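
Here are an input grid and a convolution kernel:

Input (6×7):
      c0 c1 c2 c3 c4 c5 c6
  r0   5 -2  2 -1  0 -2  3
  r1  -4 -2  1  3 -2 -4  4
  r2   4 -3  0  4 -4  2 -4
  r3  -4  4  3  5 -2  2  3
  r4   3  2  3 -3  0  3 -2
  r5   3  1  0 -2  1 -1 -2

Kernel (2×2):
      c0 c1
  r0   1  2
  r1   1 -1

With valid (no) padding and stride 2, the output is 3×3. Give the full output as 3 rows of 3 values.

Output[0,0]: The receptive field on the input at this output position is [5 -2 / -4 -2]. Elementwise product with the kernel and sum: 5·1 + -2·2 + -4·1 + -2·-1.
Output[0,1]: The receptive field on the input at this output position is [2 -1 / 1 3]. Elementwise product with the kernel and sum: 2·1 + -1·2 + 1·1 + 3·-1.

-1 -2 -2
-10 6 -4
9 -1 8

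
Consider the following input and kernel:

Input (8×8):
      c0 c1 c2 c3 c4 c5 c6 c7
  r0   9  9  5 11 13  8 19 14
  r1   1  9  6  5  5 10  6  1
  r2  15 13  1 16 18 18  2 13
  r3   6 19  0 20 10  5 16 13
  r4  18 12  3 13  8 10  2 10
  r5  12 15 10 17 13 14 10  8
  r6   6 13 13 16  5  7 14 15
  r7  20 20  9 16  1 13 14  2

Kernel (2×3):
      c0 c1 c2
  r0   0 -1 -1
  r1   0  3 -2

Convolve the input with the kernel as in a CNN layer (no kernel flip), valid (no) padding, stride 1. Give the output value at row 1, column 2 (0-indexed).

2

The receptive field on the input at this output position is [6 5 5 / 1 16 18]. Elementwise product with the kernel and sum: 5·-1 + 5·-1 + 16·3 + 18·-2.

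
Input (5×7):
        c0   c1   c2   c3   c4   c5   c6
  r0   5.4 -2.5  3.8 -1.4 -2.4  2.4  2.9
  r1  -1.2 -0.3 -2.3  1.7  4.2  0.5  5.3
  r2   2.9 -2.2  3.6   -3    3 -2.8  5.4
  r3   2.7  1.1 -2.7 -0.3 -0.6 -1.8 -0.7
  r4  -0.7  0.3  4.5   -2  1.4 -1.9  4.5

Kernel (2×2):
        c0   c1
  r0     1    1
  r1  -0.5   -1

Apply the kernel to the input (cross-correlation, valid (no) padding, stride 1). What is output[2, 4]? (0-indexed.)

The receptive field on the input at this output position is [3 -2.8 / -0.6 -1.8]. Elementwise product with the kernel and sum: 3·1 + -2.8·1 + -0.6·-0.5 + -1.8·-1.

2.3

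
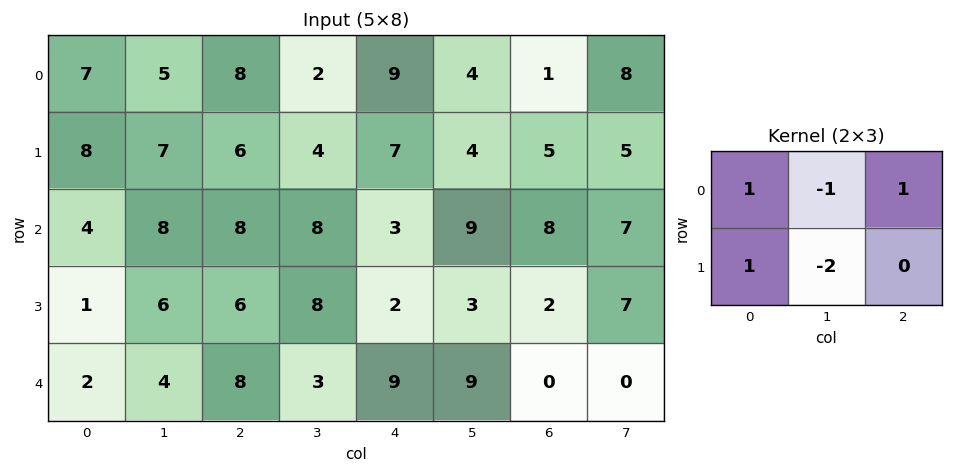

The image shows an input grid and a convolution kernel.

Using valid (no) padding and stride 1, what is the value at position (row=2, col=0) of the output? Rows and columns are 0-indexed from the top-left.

The receptive field on the input at this output position is [4 8 8 / 1 6 6]. Elementwise product with the kernel and sum: 4·1 + 8·-1 + 8·1 + 1·1 + 6·-2.

-7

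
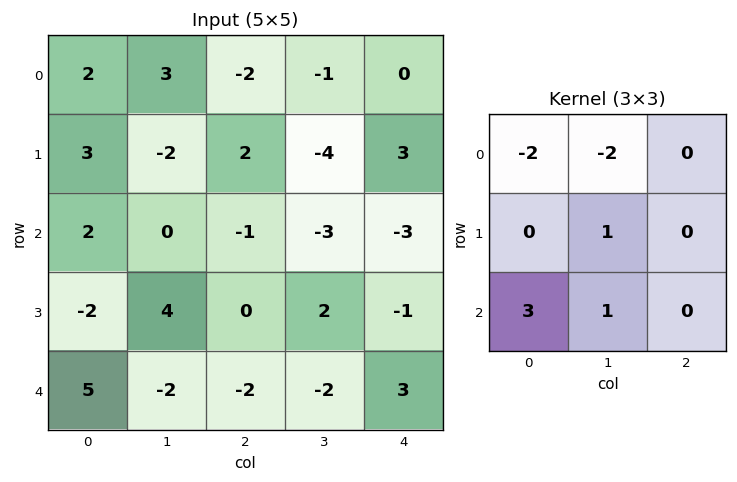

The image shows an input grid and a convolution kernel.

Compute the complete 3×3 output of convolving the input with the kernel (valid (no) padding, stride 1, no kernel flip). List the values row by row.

Output[0,0]: The receptive field on the input at this output position is [2 3 -2 / 3 -2 2 / 2 0 -1]. Elementwise product with the kernel and sum: 2·-2 + 3·-2 + -2·1 + 2·3 + 0·1.

-6 -1 -4
-4 11 3
13 -6 2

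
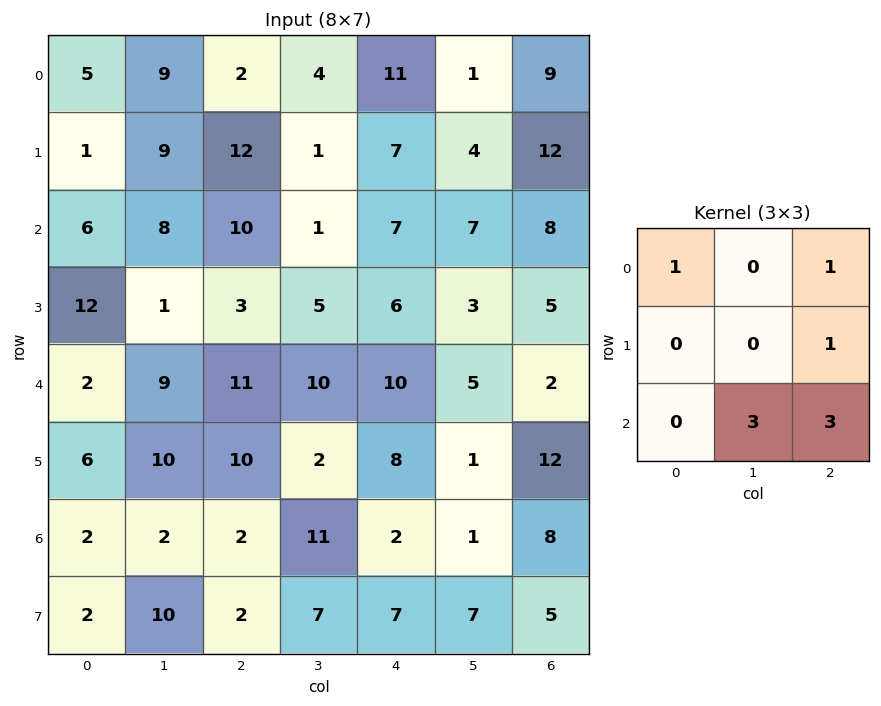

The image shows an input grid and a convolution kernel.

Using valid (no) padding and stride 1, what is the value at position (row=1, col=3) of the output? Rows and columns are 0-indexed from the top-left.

The receptive field on the input at this output position is [1 7 4 / 1 7 7 / 5 6 3]. Elementwise product with the kernel and sum: 1·1 + 4·1 + 7·1 + 6·3 + 3·3.

39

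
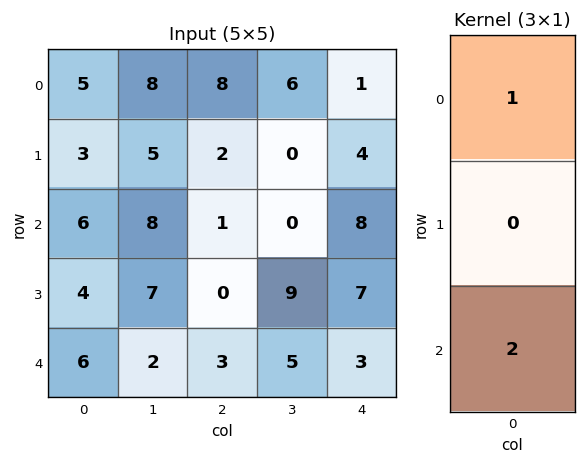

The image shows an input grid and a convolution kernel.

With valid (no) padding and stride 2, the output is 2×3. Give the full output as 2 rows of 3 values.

17 10 17
18 7 14

Output[0,0]: The receptive field on the input at this output position is [5 / 3 / 6]. Elementwise product with the kernel and sum: 5·1 + 6·2.
Output[0,1]: The receptive field on the input at this output position is [8 / 2 / 1]. Elementwise product with the kernel and sum: 8·1 + 1·2.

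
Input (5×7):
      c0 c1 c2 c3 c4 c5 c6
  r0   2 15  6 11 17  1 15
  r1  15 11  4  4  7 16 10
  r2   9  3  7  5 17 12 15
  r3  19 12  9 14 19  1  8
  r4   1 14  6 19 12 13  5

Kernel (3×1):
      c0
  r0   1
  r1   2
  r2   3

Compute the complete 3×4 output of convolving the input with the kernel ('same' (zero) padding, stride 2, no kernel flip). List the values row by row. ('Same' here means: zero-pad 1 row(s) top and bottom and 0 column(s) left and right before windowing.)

49 24 55 60
90 45 98 64
21 21 43 18

Output[0,0]: The receptive field on the zero-padded input at this output position is [0 / 2 / 15]. Elementwise product with the kernel and sum: 0·1 + 2·2 + 15·3.
Output[0,1]: The receptive field on the zero-padded input at this output position is [0 / 6 / 4]. Elementwise product with the kernel and sum: 0·1 + 6·2 + 4·3.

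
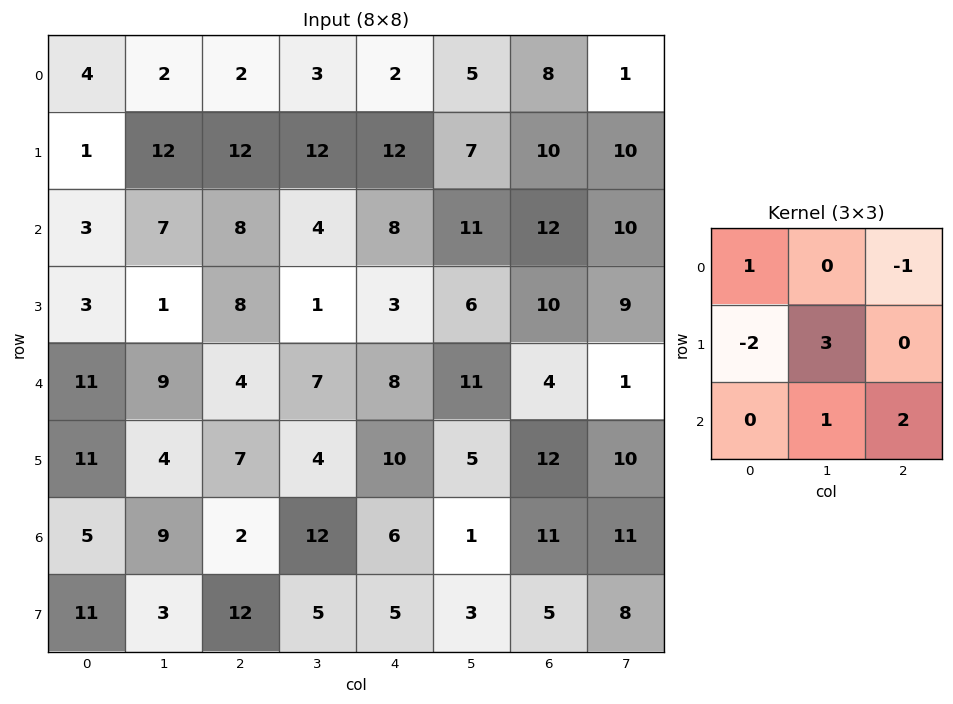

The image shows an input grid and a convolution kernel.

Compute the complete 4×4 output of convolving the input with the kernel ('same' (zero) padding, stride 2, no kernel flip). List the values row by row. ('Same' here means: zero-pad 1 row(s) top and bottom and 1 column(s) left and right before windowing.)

Output[0,0]: The receptive field on the zero-padded input at this output position is [0 0 0 / 0 4 2 / 0 1 12]. Elementwise product with the kernel and sum: 0·1 + 0·-1 + 0·-2 + 4·3 + 1·1 + 12·2.

37 38 26 44
2 20 36 39
51 9 25 19
28 10 4 47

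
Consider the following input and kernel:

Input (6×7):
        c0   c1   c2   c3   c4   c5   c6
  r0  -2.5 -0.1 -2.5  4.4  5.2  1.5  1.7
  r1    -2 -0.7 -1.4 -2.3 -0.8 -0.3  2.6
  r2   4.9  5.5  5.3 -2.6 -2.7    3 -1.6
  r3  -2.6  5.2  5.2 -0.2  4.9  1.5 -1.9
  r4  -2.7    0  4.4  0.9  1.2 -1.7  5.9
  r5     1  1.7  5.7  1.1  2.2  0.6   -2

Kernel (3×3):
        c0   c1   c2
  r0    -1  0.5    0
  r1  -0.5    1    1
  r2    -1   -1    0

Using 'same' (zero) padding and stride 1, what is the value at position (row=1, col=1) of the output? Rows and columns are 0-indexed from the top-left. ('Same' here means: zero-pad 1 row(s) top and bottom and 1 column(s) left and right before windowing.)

The receptive field on the zero-padded input at this output position is [-2.5 -0.1 -2.5 / -2 -0.7 -1.4 / 4.9 5.5 5.3]. Elementwise product with the kernel and sum: -2.5·-1 + -0.1·0.5 + -2·-0.5 + -0.7·1 + -1.4·1 + 4.9·-1 + 5.5·-1.

-9.05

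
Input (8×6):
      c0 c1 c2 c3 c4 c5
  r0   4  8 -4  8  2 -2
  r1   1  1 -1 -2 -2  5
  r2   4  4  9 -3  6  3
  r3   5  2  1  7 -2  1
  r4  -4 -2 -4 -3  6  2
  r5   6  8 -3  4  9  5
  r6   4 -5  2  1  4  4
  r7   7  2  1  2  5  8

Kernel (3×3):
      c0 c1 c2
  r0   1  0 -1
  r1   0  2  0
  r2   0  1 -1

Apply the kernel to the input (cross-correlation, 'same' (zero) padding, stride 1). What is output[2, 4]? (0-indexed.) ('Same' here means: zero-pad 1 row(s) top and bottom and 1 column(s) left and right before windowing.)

The receptive field on the zero-padded input at this output position is [-2 -2 5 / -3 6 3 / 7 -2 1]. Elementwise product with the kernel and sum: -2·1 + 5·-1 + 6·2 + -2·1 + 1·-1.

2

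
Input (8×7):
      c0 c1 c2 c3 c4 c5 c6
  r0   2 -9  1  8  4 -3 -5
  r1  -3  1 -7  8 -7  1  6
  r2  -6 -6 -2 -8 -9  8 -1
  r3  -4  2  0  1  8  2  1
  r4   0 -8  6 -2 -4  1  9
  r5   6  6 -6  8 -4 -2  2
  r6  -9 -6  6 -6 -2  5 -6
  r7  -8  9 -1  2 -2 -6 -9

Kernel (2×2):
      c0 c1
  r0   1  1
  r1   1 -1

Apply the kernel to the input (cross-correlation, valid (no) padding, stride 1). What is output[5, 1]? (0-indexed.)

The receptive field on the input at this output position is [6 -6 / -6 6]. Elementwise product with the kernel and sum: 6·1 + -6·1 + -6·1 + 6·-1.

-12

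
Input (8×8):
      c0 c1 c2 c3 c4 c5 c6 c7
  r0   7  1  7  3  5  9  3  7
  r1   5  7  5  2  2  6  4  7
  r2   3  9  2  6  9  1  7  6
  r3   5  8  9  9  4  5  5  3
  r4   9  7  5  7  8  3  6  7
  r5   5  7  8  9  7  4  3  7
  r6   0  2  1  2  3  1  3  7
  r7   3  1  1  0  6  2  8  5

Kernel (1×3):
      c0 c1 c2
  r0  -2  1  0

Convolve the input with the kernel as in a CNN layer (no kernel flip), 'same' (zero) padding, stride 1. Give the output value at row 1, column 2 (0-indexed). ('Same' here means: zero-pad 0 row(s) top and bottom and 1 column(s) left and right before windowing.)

The receptive field on the zero-padded input at this output position is [7 5 2]. Elementwise product with the kernel and sum: 7·-2 + 5·1.

-9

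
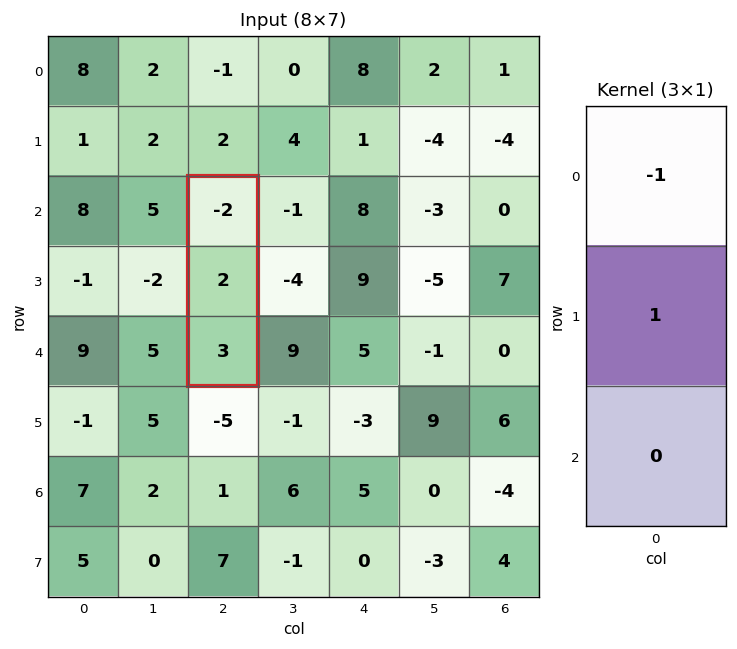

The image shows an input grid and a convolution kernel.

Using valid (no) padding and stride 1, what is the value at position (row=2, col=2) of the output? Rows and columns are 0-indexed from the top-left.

4

The receptive field on the input at this output position is [-2 / 2 / 3]. Elementwise product with the kernel and sum: -2·-1 + 2·1.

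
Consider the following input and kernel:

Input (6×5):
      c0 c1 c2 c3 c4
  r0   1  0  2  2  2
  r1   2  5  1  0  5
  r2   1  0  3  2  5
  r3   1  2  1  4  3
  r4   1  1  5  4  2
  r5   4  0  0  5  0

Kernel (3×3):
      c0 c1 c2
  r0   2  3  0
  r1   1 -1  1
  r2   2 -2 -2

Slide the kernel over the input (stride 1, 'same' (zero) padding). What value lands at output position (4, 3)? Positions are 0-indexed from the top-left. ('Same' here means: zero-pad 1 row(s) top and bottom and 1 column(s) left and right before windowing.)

The receptive field on the zero-padded input at this output position is [1 4 3 / 5 4 2 / 0 5 0]. Elementwise product with the kernel and sum: 1·2 + 4·3 + 5·1 + 4·-1 + 2·1 + 0·2 + 5·-2 + 0·-2.

7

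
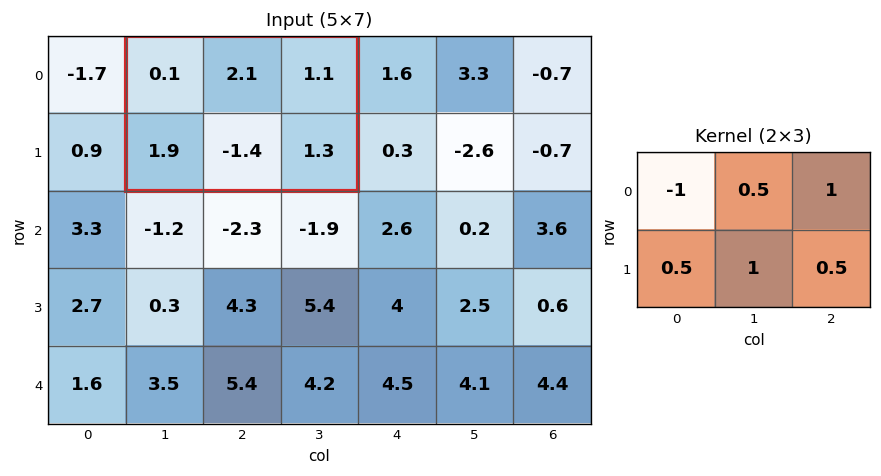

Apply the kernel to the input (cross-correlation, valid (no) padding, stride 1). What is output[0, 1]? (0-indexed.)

2.25

The receptive field on the input at this output position is [0.1 2.1 1.1 / 1.9 -1.4 1.3]. Elementwise product with the kernel and sum: 0.1·-1 + 2.1·0.5 + 1.1·1 + 1.9·0.5 + -1.4·1 + 1.3·0.5.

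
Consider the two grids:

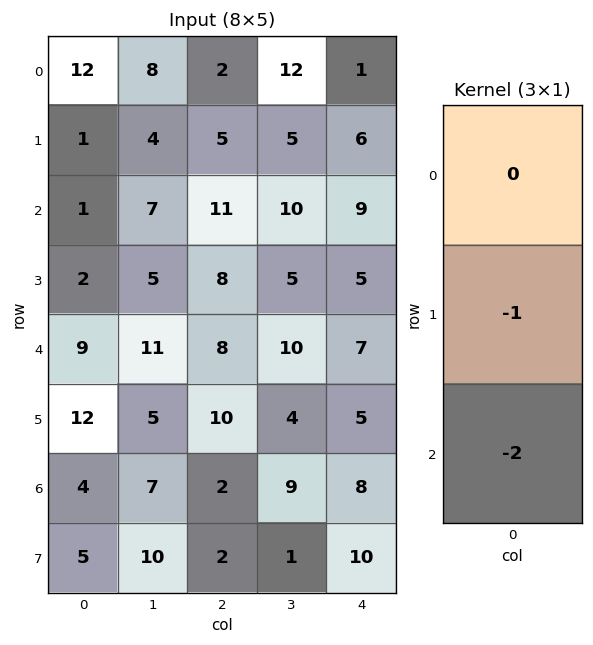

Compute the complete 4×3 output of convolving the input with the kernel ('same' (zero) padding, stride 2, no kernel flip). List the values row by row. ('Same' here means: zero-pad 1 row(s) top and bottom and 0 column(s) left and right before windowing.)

Output[0,0]: The receptive field on the zero-padded input at this output position is [0 / 12 / 1]. Elementwise product with the kernel and sum: 12·-1 + 1·-2.
Output[0,1]: The receptive field on the zero-padded input at this output position is [0 / 2 / 5]. Elementwise product with the kernel and sum: 2·-1 + 5·-2.

-14 -12 -13
-5 -27 -19
-33 -28 -17
-14 -6 -28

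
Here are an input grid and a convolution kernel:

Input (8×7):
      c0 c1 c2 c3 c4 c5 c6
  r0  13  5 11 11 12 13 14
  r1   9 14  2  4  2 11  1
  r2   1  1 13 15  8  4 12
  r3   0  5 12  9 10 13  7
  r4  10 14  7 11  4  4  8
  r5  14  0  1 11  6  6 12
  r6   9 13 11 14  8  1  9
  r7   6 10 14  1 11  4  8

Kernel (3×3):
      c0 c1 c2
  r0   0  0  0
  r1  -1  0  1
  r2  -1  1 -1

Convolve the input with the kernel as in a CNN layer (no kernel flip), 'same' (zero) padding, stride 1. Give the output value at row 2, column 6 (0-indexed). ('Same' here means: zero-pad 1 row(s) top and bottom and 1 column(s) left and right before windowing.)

-10

The receptive field on the zero-padded input at this output position is [11 1 0 / 4 12 0 / 13 7 0]. Elementwise product with the kernel and sum: 4·-1 + 0·1 + 13·-1 + 7·1 + 0·-1.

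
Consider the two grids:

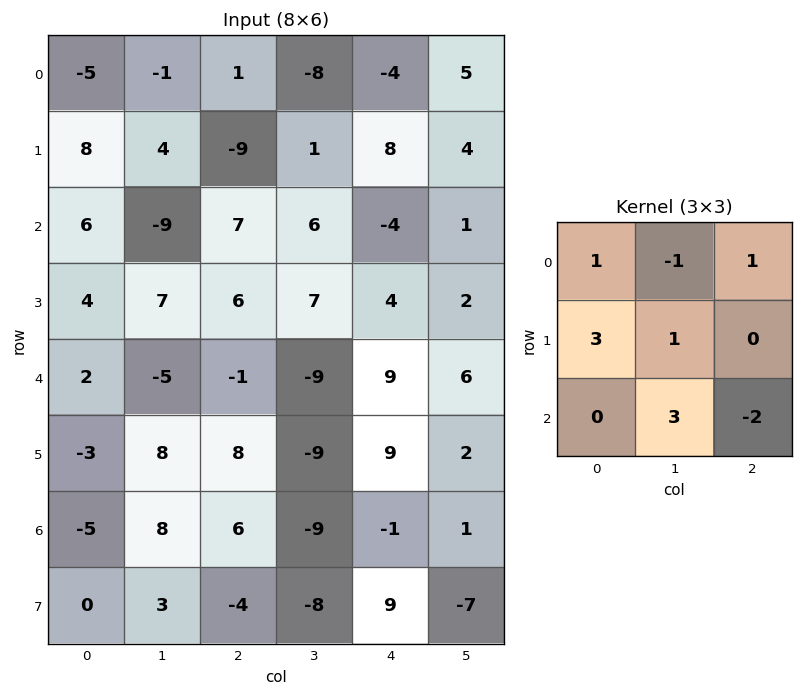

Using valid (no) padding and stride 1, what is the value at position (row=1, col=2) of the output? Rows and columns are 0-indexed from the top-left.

The receptive field on the input at this output position is [-9 1 8 / 7 6 -4 / 6 7 4]. Elementwise product with the kernel and sum: -9·1 + 1·-1 + 8·1 + 7·3 + 6·1 + 7·3 + 4·-2.

38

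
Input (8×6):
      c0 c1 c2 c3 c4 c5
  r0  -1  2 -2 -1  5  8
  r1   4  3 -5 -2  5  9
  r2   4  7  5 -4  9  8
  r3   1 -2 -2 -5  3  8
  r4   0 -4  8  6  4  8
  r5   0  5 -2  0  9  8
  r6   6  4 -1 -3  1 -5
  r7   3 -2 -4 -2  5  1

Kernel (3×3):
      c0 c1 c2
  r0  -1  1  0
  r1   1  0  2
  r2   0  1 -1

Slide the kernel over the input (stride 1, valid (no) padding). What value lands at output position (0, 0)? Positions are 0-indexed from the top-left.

The receptive field on the input at this output position is [-1 2 -2 / 4 3 -5 / 4 7 5]. Elementwise product with the kernel and sum: -1·-1 + 2·1 + 4·1 + -5·2 + 7·1 + 5·-1.

-1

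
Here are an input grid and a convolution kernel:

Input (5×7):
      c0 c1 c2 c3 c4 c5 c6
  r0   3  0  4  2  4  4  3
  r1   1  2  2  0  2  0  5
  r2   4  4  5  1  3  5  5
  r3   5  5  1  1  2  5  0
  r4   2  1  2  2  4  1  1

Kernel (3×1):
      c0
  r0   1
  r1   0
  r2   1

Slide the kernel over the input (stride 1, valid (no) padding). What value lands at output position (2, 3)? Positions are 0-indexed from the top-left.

The receptive field on the input at this output position is [1 / 1 / 2]. Elementwise product with the kernel and sum: 1·1 + 2·1.

3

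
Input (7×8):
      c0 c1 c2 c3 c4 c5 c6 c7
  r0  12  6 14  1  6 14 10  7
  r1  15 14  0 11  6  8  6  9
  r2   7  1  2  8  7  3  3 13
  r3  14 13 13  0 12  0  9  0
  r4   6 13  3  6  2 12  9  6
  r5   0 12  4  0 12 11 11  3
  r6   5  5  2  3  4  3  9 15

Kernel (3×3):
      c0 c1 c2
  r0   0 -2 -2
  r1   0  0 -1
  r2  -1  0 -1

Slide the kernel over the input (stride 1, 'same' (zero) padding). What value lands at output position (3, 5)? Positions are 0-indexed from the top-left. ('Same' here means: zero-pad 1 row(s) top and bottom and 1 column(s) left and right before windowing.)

-32

The receptive field on the zero-padded input at this output position is [7 3 3 / 12 0 9 / 2 12 9]. Elementwise product with the kernel and sum: 3·-2 + 3·-2 + 9·-1 + 2·-1 + 9·-1.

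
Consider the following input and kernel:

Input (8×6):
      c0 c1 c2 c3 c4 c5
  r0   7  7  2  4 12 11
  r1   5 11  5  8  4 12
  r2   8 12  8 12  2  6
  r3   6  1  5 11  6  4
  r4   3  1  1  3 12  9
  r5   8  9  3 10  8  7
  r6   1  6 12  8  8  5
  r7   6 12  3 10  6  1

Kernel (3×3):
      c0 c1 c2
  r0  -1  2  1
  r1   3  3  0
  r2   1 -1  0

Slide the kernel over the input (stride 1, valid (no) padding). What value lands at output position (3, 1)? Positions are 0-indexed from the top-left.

The receptive field on the input at this output position is [1 5 11 / 1 1 3 / 9 3 10]. Elementwise product with the kernel and sum: 1·-1 + 5·2 + 11·1 + 1·3 + 1·3 + 9·1 + 3·-1.

32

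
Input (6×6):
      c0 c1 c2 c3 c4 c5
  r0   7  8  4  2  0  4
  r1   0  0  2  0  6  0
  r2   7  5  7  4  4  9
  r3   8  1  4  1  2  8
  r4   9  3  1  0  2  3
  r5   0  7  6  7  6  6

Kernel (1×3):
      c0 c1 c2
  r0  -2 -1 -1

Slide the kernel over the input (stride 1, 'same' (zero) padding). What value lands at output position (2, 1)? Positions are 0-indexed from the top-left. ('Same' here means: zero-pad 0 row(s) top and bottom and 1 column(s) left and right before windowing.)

The receptive field on the zero-padded input at this output position is [7 5 7]. Elementwise product with the kernel and sum: 7·-2 + 5·-1 + 7·-1.

-26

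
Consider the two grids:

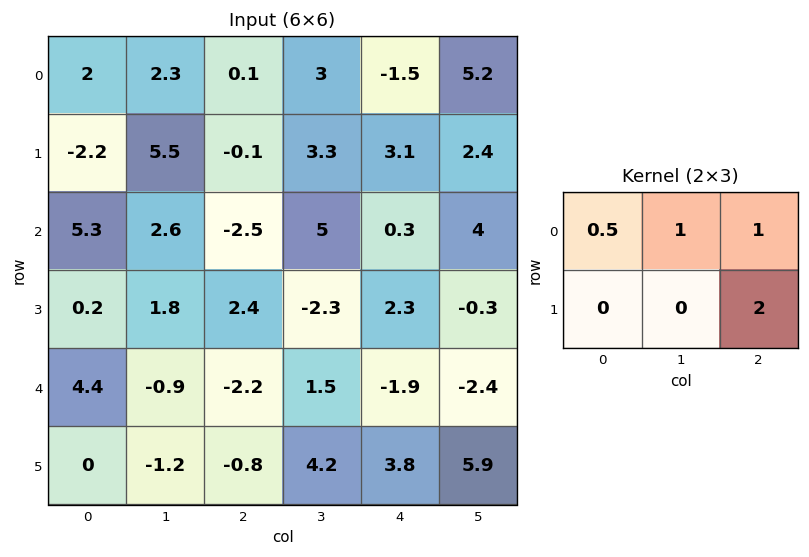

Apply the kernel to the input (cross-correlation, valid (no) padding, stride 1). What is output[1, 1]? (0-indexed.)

15.95

The receptive field on the input at this output position is [5.5 -0.1 3.3 / 2.6 -2.5 5]. Elementwise product with the kernel and sum: 5.5·0.5 + -0.1·1 + 3.3·1 + 5·2.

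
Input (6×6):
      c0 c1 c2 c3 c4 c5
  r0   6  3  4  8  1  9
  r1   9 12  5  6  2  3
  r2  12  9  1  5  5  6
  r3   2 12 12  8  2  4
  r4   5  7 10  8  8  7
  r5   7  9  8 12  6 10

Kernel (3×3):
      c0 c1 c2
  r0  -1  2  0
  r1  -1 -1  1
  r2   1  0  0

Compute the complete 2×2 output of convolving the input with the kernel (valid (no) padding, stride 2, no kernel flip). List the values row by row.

Output[0,0]: The receptive field on the input at this output position is [6 3 4 / 9 12 5 / 12 9 1]. Elementwise product with the kernel and sum: 6·-1 + 3·2 + 9·-1 + 12·-1 + 5·1 + 12·1.
Output[0,1]: The receptive field on the input at this output position is [4 8 1 / 5 6 2 / 1 5 5]. Elementwise product with the kernel and sum: 4·-1 + 8·2 + 5·-1 + 6·-1 + 2·1 + 1·1.

-4 4
9 1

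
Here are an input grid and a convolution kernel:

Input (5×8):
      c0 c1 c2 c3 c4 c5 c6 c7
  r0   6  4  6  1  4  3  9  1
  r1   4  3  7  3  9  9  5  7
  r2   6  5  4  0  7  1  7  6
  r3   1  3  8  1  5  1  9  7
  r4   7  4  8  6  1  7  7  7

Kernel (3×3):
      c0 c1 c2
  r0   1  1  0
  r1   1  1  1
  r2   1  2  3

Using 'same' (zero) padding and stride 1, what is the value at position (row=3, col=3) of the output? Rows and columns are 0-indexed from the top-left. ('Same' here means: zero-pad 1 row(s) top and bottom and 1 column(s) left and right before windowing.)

The receptive field on the zero-padded input at this output position is [4 0 7 / 8 1 5 / 8 6 1]. Elementwise product with the kernel and sum: 4·1 + 0·1 + 8·1 + 1·1 + 5·1 + 8·1 + 6·2 + 1·3.

41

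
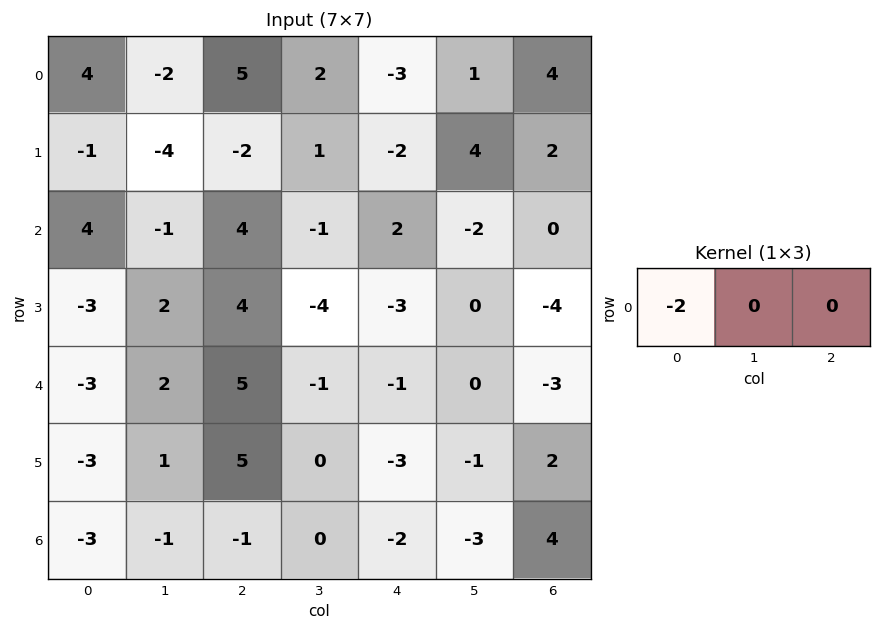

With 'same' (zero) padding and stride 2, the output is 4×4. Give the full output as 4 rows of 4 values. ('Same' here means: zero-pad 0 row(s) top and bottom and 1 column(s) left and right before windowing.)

0 4 -4 -2
0 2 2 4
0 -4 2 0
0 2 0 6

Output[0,0]: The receptive field on the zero-padded input at this output position is [0 4 -2]. Elementwise product with the kernel and sum: 0·-2.
Output[0,1]: The receptive field on the zero-padded input at this output position is [-2 5 2]. Elementwise product with the kernel and sum: -2·-2.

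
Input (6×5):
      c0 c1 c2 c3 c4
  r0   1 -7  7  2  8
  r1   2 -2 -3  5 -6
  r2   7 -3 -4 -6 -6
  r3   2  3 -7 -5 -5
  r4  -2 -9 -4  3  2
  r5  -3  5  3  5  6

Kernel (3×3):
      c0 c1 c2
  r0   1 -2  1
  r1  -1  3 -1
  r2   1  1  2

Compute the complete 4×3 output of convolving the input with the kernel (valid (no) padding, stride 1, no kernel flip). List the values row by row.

Output[0,0]: The receptive field on the input at this output position is [1 -7 7 / 2 -2 -3 / 7 -3 -4]. Elementwise product with the kernel and sum: 1·1 + -7·-2 + 7·1 + 2·-1 + -2·3 + -3·-1 + 7·1 + -3·1 + -4·2.
Output[0,1]: The receptive field on the input at this output position is [-7 7 2 / -2 -3 5 / -3 -4 -6]. Elementwise product with the kernel and sum: -7·1 + 7·-2 + 2·1 + -2·-1 + -3·3 + 5·-1 + -3·1 + -4·1 + -6·2.

13 -50 13
-18 -8 -49
4 -27 2
-24 24 29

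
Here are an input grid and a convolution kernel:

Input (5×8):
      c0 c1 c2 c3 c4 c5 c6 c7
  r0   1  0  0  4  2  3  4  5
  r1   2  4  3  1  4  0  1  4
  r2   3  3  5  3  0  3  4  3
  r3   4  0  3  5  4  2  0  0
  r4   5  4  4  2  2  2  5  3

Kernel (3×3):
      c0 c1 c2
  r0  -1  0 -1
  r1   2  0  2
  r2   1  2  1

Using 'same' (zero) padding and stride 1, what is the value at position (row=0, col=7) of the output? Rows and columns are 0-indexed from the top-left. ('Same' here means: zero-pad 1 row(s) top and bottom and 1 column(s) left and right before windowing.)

17

The receptive field on the zero-padded input at this output position is [0 0 0 / 4 5 0 / 1 4 0]. Elementwise product with the kernel and sum: 0·-1 + 0·-1 + 4·2 + 0·2 + 1·1 + 4·2 + 0·1.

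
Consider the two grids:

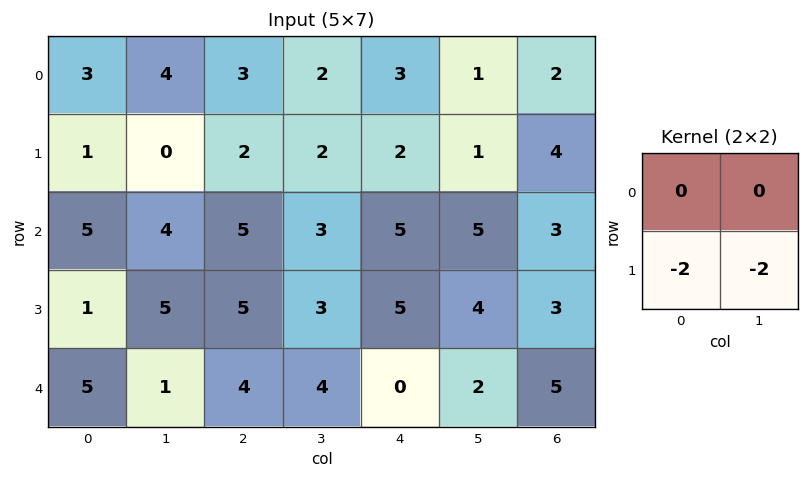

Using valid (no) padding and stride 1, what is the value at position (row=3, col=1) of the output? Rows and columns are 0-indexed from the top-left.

The receptive field on the input at this output position is [5 5 / 1 4]. Elementwise product with the kernel and sum: 1·-2 + 4·-2.

-10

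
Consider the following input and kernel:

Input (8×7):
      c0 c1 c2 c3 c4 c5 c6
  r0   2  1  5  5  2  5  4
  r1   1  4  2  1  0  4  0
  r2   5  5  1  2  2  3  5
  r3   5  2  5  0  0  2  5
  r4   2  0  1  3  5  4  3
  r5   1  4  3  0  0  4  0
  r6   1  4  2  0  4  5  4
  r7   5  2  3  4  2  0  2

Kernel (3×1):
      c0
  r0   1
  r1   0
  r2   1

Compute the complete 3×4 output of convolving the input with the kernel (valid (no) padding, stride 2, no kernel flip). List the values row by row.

7 6 4 9
7 2 7 8
3 3 9 7

Output[0,0]: The receptive field on the input at this output position is [2 / 1 / 5]. Elementwise product with the kernel and sum: 2·1 + 5·1.
Output[0,1]: The receptive field on the input at this output position is [5 / 2 / 1]. Elementwise product with the kernel and sum: 5·1 + 1·1.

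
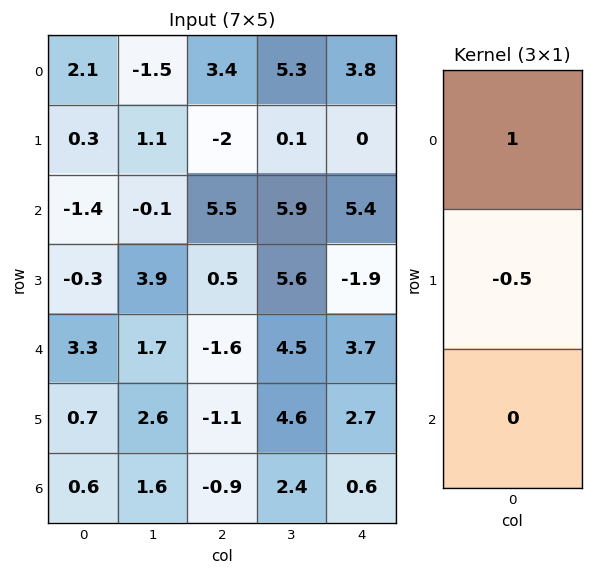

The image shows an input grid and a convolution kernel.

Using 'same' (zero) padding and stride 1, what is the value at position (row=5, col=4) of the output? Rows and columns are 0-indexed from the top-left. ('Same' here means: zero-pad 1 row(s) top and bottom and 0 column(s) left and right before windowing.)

The receptive field on the zero-padded input at this output position is [3.7 / 2.7 / 0.6]. Elementwise product with the kernel and sum: 3.7·1 + 2.7·-0.5.

2.35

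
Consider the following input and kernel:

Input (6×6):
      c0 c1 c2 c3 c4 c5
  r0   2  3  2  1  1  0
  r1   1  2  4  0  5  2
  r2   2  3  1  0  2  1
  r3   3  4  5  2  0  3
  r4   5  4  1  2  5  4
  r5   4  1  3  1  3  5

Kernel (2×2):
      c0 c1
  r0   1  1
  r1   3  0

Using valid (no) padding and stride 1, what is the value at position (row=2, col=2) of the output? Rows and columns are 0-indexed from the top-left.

16

The receptive field on the input at this output position is [1 0 / 5 2]. Elementwise product with the kernel and sum: 1·1 + 0·1 + 5·3.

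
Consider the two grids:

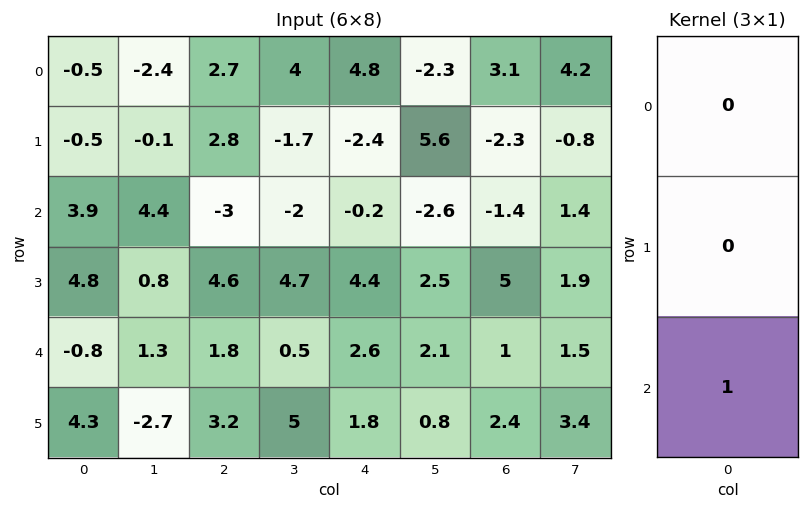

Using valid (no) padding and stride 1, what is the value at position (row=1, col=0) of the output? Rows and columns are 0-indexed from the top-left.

The receptive field on the input at this output position is [-0.5 / 3.9 / 4.8]. Elementwise product with the kernel and sum: 4.8·1.

4.8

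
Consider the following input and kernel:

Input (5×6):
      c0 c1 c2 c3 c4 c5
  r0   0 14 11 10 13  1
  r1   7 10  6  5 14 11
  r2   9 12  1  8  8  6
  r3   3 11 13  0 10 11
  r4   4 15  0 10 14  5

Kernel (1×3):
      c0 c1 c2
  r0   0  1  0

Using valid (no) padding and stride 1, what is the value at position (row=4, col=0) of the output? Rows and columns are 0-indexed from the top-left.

The receptive field on the input at this output position is [4 15 0]. Elementwise product with the kernel and sum: 15·1.

15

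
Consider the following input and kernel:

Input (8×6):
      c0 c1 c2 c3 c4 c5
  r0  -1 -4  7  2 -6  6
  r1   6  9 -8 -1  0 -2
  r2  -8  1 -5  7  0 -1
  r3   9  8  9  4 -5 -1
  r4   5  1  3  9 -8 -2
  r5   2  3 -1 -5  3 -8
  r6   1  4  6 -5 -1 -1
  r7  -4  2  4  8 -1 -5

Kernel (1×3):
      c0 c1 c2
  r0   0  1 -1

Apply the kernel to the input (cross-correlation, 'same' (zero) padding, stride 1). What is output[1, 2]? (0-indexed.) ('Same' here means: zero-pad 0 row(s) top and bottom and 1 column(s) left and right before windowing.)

The receptive field on the zero-padded input at this output position is [9 -8 -1]. Elementwise product with the kernel and sum: -8·1 + -1·-1.

-7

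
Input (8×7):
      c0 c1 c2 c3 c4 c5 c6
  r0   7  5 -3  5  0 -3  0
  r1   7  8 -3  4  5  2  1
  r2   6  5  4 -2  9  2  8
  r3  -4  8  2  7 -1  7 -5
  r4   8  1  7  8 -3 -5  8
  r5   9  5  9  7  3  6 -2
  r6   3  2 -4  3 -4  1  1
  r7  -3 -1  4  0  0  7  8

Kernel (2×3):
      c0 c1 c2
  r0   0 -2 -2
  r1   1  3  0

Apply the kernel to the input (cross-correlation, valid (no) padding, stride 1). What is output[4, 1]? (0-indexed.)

The receptive field on the input at this output position is [1 7 8 / 5 9 7]. Elementwise product with the kernel and sum: 7·-2 + 8·-2 + 5·1 + 9·3.

2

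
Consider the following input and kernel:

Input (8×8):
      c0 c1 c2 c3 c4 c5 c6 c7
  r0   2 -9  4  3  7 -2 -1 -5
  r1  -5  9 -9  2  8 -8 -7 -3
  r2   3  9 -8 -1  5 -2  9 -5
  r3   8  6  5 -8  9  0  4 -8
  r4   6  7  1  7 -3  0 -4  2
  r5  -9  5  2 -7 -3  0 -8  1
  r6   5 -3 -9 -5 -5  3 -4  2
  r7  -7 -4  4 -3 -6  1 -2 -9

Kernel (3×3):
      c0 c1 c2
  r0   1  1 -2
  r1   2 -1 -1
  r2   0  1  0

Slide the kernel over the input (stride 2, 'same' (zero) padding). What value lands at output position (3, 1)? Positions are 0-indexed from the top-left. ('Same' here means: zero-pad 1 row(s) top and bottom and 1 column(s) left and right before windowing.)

The receptive field on the zero-padded input at this output position is [5 2 -7 / -3 -9 -5 / -4 4 -3]. Elementwise product with the kernel and sum: 5·1 + 2·1 + -7·-2 + -3·2 + -9·-1 + -5·-1 + 4·1.

33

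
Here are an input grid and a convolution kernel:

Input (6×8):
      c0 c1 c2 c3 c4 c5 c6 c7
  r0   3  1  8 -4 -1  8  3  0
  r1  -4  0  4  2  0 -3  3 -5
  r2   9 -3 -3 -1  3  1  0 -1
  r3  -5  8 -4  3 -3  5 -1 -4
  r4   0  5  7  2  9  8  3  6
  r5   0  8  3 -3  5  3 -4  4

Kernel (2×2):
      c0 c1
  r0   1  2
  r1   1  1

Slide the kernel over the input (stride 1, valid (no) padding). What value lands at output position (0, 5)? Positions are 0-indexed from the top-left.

The receptive field on the input at this output position is [8 3 / -3 3]. Elementwise product with the kernel and sum: 8·1 + 3·2 + -3·1 + 3·1.

14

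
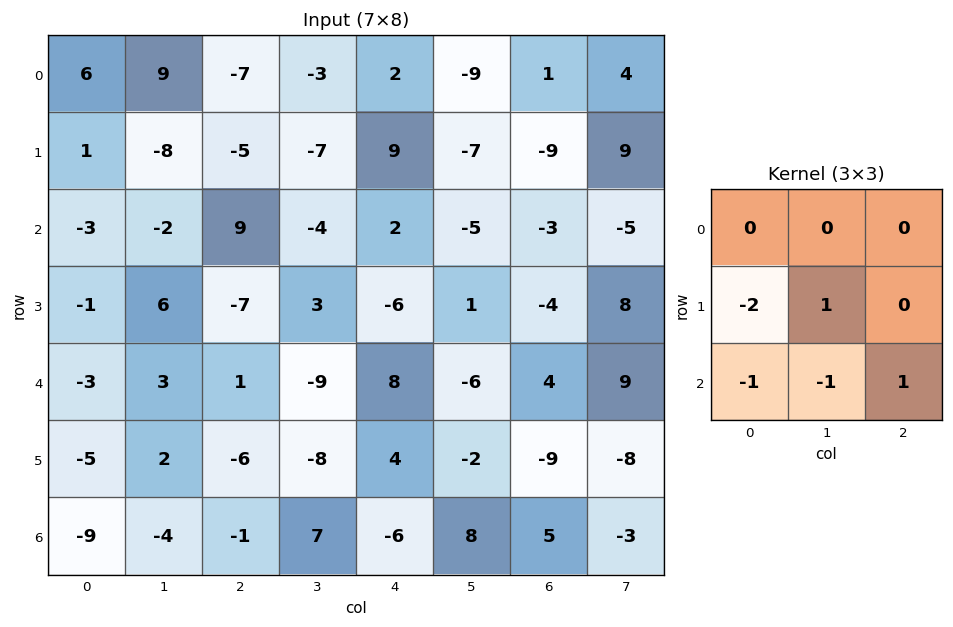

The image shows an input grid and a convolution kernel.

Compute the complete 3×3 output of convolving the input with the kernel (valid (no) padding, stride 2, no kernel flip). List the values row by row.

4 0 -25
9 33 15
24 -8 -7

Output[0,0]: The receptive field on the input at this output position is [6 9 -7 / 1 -8 -5 / -3 -2 9]. Elementwise product with the kernel and sum: 1·-2 + -8·1 + -3·-1 + -2·-1 + 9·1.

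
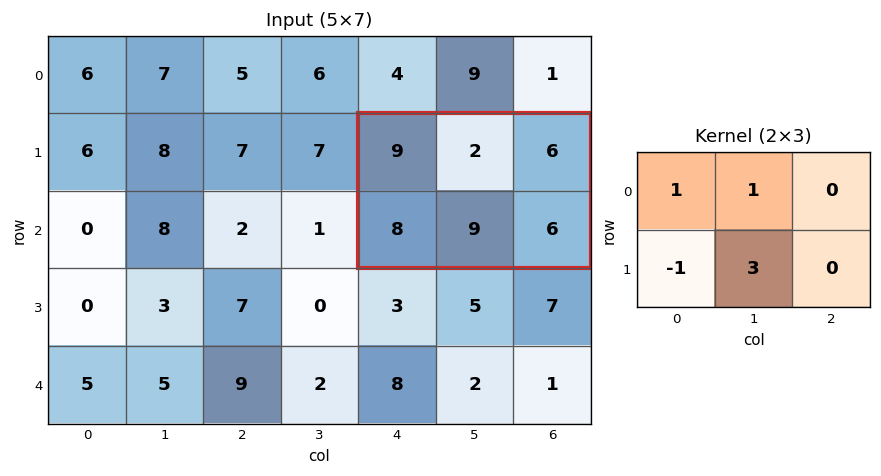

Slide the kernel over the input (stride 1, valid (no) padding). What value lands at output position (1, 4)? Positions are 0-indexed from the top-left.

30

The receptive field on the input at this output position is [9 2 6 / 8 9 6]. Elementwise product with the kernel and sum: 9·1 + 2·1 + 8·-1 + 9·3.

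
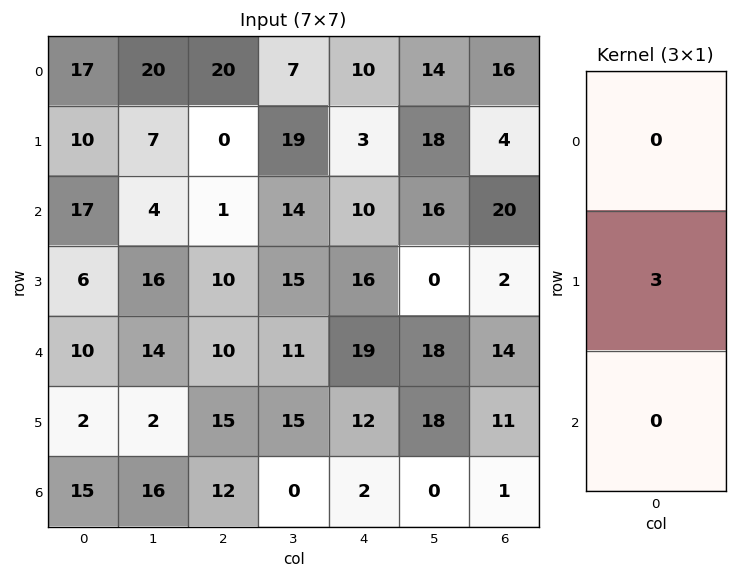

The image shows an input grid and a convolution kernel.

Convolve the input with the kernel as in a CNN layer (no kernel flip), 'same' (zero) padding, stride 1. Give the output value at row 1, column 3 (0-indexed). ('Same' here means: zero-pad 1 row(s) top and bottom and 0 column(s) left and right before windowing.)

The receptive field on the zero-padded input at this output position is [7 / 19 / 14]. Elementwise product with the kernel and sum: 19·3.

57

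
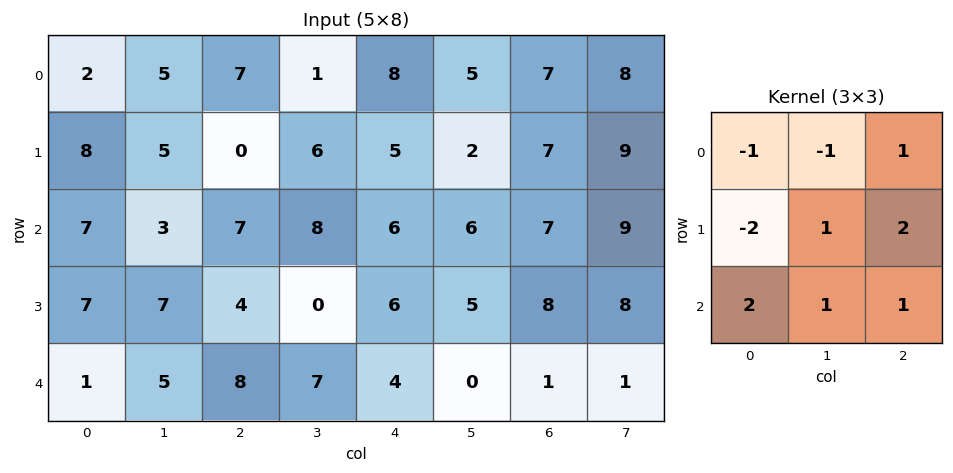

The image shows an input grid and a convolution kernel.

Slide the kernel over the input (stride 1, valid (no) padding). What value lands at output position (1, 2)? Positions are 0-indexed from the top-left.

The receptive field on the input at this output position is [0 6 5 / 7 8 6 / 4 0 6]. Elementwise product with the kernel and sum: 0·-1 + 6·-1 + 5·1 + 7·-2 + 8·1 + 6·2 + 4·2 + 0·1 + 6·1.

19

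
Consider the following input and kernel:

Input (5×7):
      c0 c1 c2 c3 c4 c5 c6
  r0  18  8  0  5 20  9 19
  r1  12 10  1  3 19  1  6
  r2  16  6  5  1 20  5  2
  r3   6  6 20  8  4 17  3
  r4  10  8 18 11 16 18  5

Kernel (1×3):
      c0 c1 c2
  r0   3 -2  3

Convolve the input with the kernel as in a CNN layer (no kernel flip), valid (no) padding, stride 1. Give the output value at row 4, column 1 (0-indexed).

The receptive field on the input at this output position is [8 18 11]. Elementwise product with the kernel and sum: 8·3 + 18·-2 + 11·3.

21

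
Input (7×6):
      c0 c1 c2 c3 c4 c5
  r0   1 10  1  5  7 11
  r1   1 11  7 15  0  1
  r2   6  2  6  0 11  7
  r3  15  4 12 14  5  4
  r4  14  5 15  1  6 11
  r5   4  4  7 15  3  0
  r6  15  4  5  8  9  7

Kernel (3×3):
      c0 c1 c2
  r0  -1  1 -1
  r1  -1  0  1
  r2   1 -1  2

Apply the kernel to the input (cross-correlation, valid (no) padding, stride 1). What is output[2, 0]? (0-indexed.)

26

The receptive field on the input at this output position is [6 2 6 / 15 4 12 / 14 5 15]. Elementwise product with the kernel and sum: 6·-1 + 2·1 + 6·-1 + 15·-1 + 12·1 + 14·1 + 5·-1 + 15·2.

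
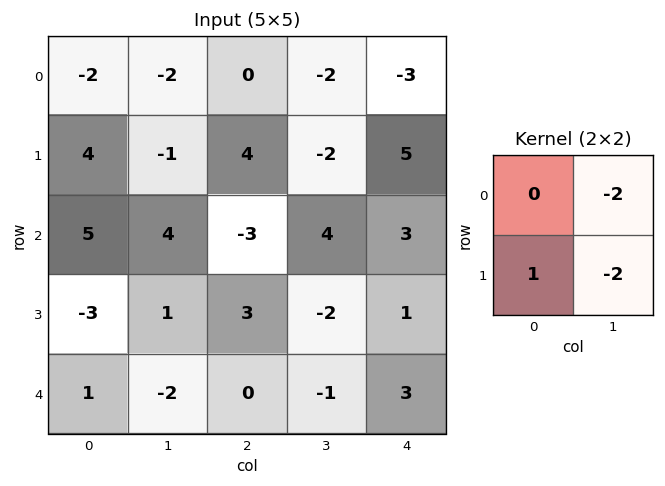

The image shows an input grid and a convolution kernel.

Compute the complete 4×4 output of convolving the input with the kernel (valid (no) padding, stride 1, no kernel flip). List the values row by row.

10 -9 12 -6
-1 2 -7 -12
-13 1 -1 -10
3 -8 6 -9

Output[0,0]: The receptive field on the input at this output position is [-2 -2 / 4 -1]. Elementwise product with the kernel and sum: -2·-2 + 4·1 + -1·-2.
Output[0,1]: The receptive field on the input at this output position is [-2 0 / -1 4]. Elementwise product with the kernel and sum: 0·-2 + -1·1 + 4·-2.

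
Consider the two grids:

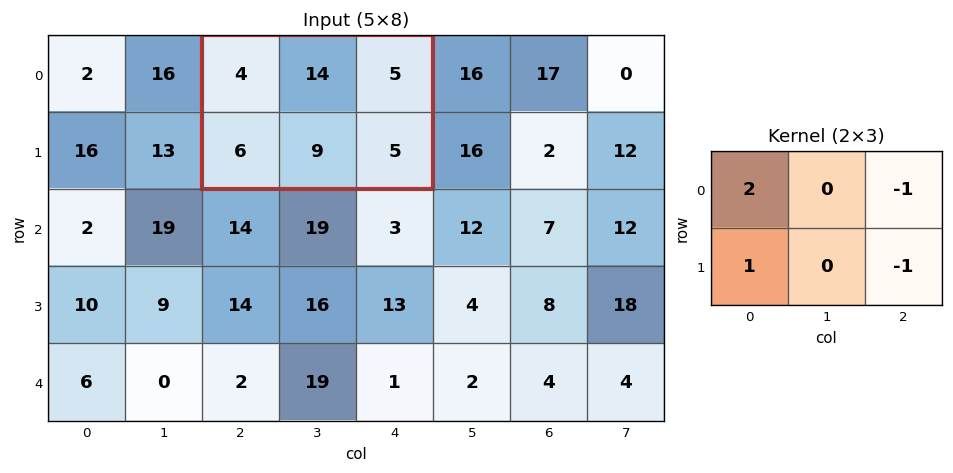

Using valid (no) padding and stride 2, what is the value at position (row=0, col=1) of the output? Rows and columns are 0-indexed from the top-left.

The receptive field on the input at this output position is [4 14 5 / 6 9 5]. Elementwise product with the kernel and sum: 4·2 + 5·-1 + 6·1 + 5·-1.

4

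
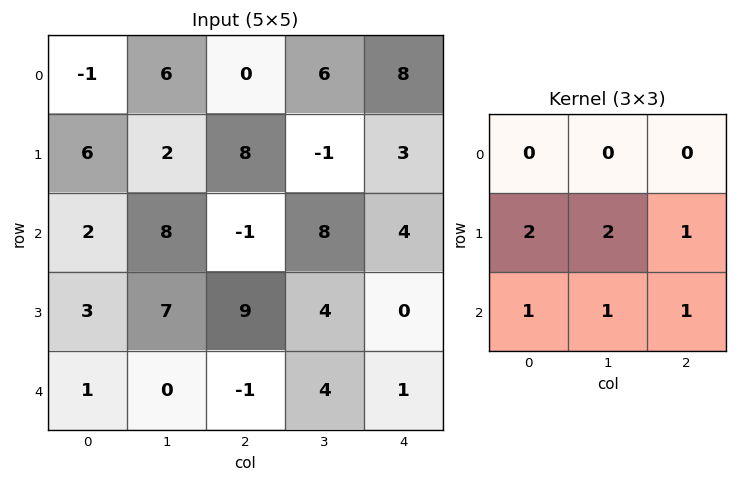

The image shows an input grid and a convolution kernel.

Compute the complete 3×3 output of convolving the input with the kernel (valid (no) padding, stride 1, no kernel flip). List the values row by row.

Output[0,0]: The receptive field on the input at this output position is [-1 6 0 / 6 2 8 / 2 8 -1]. Elementwise product with the kernel and sum: 6·2 + 2·2 + 8·1 + 2·1 + 8·1 + -1·1.

33 34 28
38 42 31
29 39 30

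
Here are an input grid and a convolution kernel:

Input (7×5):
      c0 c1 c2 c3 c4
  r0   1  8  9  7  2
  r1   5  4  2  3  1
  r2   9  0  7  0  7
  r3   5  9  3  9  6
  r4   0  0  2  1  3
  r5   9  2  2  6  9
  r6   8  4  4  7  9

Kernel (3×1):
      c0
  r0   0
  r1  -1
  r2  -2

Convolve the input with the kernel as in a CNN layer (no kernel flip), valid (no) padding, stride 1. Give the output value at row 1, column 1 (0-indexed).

-18

The receptive field on the input at this output position is [4 / 0 / 9]. Elementwise product with the kernel and sum: 0·-1 + 9·-2.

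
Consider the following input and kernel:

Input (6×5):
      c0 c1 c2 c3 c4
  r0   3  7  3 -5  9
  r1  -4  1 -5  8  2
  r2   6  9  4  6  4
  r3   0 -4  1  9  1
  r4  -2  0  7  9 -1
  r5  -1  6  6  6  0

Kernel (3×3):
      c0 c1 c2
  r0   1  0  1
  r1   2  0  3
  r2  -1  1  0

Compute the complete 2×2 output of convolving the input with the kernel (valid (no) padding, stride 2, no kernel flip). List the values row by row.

-14 10
15 15

Output[0,0]: The receptive field on the input at this output position is [3 7 3 / -4 1 -5 / 6 9 4]. Elementwise product with the kernel and sum: 3·1 + 3·1 + -4·2 + -5·3 + 6·-1 + 9·1.
Output[0,1]: The receptive field on the input at this output position is [3 -5 9 / -5 8 2 / 4 6 4]. Elementwise product with the kernel and sum: 3·1 + 9·1 + -5·2 + 2·3 + 4·-1 + 6·1.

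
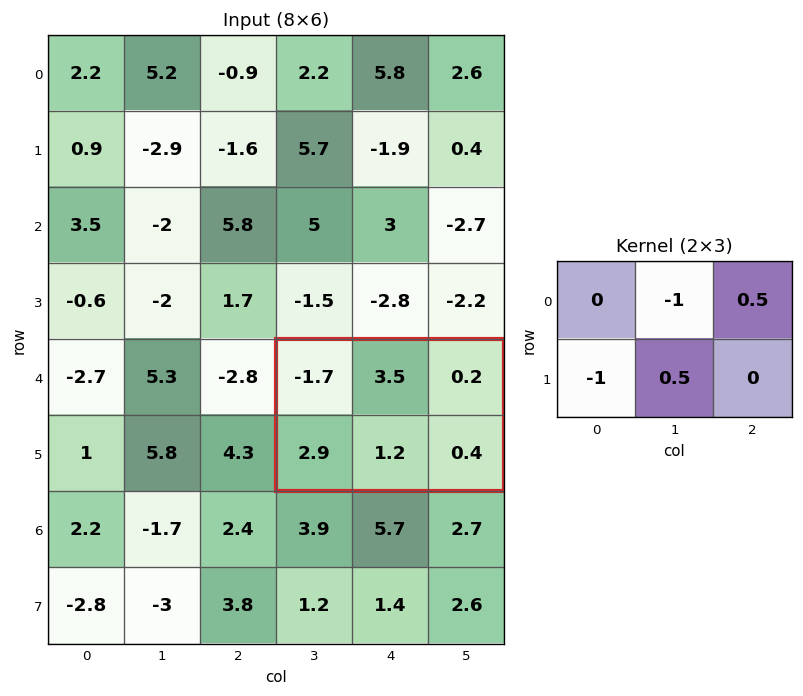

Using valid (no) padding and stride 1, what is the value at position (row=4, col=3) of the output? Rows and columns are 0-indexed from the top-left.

The receptive field on the input at this output position is [-1.7 3.5 0.2 / 2.9 1.2 0.4]. Elementwise product with the kernel and sum: 3.5·-1 + 0.2·0.5 + 2.9·-1 + 1.2·0.5.

-5.7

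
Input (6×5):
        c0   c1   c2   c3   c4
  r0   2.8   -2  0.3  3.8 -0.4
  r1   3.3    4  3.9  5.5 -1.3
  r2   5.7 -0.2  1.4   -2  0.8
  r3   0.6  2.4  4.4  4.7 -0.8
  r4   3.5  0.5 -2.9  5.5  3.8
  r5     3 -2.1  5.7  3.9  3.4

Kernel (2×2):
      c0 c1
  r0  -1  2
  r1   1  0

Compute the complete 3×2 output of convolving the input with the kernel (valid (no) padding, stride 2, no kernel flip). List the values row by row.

-3.5 11.2
-5.5 -1
0.5 19.6

Output[0,0]: The receptive field on the input at this output position is [2.8 -2 / 3.3 4]. Elementwise product with the kernel and sum: 2.8·-1 + -2·2 + 3.3·1.
Output[0,1]: The receptive field on the input at this output position is [0.3 3.8 / 3.9 5.5]. Elementwise product with the kernel and sum: 0.3·-1 + 3.8·2 + 3.9·1.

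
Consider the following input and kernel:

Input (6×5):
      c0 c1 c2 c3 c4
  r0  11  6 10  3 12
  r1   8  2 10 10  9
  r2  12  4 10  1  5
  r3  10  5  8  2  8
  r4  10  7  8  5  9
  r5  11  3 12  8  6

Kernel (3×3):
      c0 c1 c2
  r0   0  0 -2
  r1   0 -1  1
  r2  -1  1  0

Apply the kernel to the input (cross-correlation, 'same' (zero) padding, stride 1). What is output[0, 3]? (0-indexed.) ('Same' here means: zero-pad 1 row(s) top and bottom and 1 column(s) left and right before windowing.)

The receptive field on the zero-padded input at this output position is [0 0 0 / 10 3 12 / 10 10 9]. Elementwise product with the kernel and sum: 0·-2 + 3·-1 + 12·1 + 10·-1 + 10·1.

9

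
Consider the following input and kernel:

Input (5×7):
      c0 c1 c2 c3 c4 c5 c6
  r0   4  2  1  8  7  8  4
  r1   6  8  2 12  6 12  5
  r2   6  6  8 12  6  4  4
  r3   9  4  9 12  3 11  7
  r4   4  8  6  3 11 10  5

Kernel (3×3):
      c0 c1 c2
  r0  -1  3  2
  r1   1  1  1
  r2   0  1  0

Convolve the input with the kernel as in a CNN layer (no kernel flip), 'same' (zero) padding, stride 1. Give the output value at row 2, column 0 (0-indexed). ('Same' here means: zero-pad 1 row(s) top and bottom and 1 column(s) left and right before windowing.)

55

The receptive field on the zero-padded input at this output position is [0 6 8 / 0 6 6 / 0 9 4]. Elementwise product with the kernel and sum: 0·-1 + 6·3 + 8·2 + 0·1 + 6·1 + 6·1 + 9·1.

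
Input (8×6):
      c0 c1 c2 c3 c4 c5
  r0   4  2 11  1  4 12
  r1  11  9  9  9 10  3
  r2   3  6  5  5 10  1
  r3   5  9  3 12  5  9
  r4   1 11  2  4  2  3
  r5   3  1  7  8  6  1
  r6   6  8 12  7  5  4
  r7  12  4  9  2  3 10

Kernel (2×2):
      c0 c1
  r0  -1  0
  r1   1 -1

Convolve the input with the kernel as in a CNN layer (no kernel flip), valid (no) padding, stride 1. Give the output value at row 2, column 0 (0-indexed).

-7

The receptive field on the input at this output position is [3 6 / 5 9]. Elementwise product with the kernel and sum: 3·-1 + 5·1 + 9·-1.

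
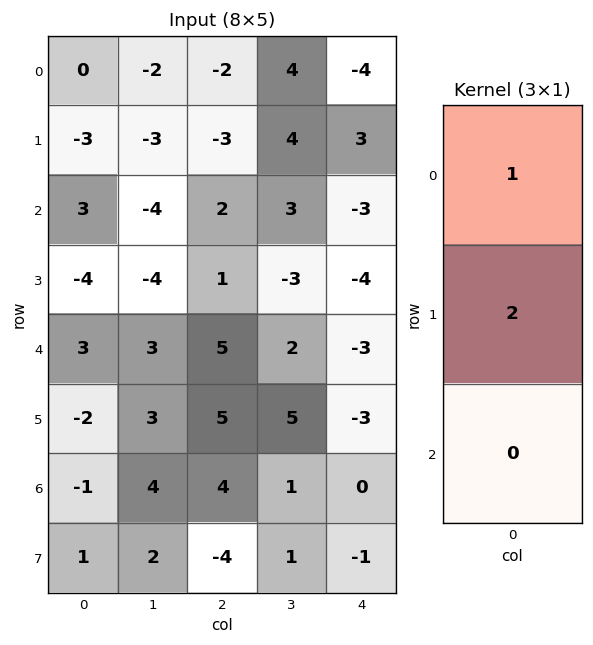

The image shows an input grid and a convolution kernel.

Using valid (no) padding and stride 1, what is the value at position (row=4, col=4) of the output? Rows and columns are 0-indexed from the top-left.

-9

The receptive field on the input at this output position is [-3 / -3 / 0]. Elementwise product with the kernel and sum: -3·1 + -3·2.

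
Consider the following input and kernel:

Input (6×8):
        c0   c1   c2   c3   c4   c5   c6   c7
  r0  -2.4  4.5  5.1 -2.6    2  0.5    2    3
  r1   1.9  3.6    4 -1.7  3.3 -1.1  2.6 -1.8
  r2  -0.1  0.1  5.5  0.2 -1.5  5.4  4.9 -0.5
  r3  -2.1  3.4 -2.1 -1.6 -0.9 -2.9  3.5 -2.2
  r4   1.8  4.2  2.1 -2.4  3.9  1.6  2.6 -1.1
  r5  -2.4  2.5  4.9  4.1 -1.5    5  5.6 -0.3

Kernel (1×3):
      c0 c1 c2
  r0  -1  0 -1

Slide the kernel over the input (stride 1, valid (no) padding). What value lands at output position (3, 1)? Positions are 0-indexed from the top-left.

The receptive field on the input at this output position is [3.4 -2.1 -1.6]. Elementwise product with the kernel and sum: 3.4·-1 + -1.6·-1.

-1.8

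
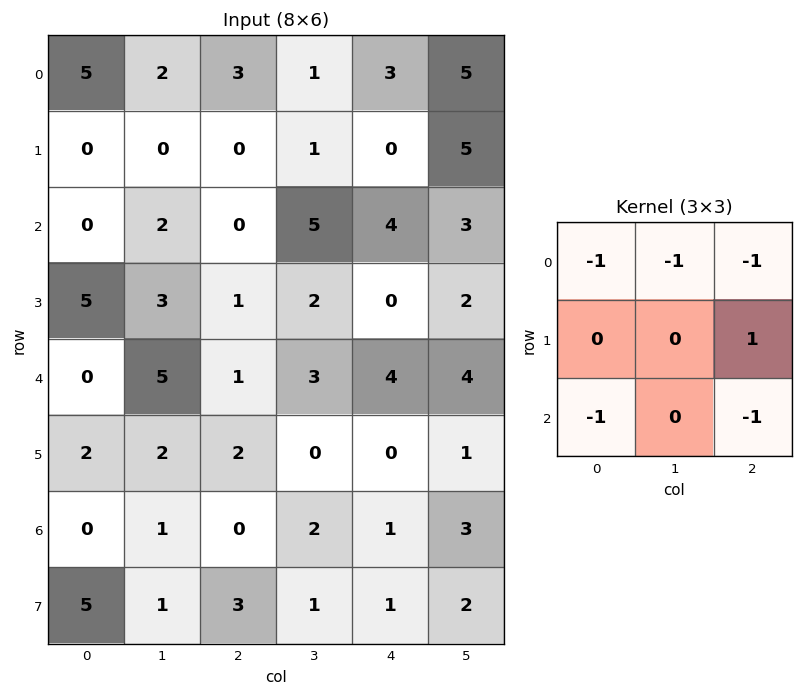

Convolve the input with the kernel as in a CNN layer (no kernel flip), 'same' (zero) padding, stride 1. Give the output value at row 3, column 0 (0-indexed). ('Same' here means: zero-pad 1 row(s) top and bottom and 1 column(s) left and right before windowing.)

The receptive field on the zero-padded input at this output position is [0 0 2 / 0 5 3 / 0 0 5]. Elementwise product with the kernel and sum: 0·-1 + 0·-1 + 2·-1 + 3·1 + 0·-1 + 5·-1.

-4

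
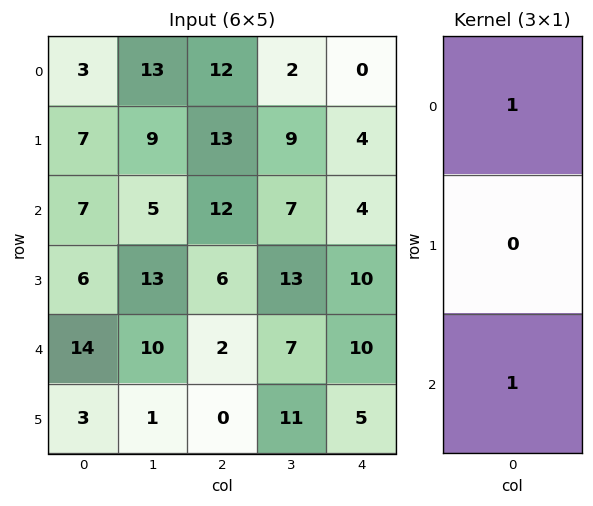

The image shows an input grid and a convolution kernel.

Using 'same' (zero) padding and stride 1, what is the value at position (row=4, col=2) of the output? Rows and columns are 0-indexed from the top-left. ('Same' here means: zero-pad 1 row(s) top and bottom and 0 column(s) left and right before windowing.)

6

The receptive field on the zero-padded input at this output position is [6 / 2 / 0]. Elementwise product with the kernel and sum: 6·1 + 0·1.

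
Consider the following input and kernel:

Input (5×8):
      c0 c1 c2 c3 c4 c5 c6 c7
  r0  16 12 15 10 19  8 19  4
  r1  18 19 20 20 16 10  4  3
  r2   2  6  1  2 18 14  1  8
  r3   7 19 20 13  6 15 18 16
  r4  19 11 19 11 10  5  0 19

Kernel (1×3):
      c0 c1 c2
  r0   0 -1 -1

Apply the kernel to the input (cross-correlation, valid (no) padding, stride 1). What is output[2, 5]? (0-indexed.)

-9

The receptive field on the input at this output position is [14 1 8]. Elementwise product with the kernel and sum: 1·-1 + 8·-1.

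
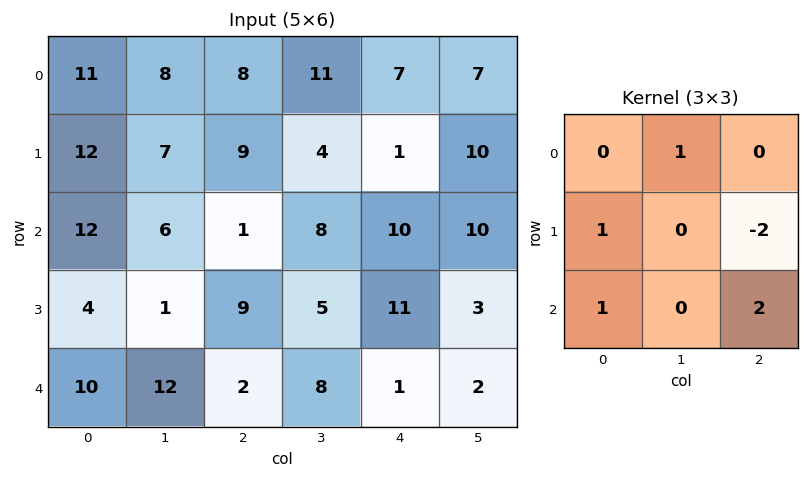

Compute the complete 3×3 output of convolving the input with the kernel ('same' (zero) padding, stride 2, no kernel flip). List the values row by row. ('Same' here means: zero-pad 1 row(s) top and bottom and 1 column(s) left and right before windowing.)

-2 1 21
2 10 0
-20 5 15

Output[0,0]: The receptive field on the zero-padded input at this output position is [0 0 0 / 0 11 8 / 0 12 7]. Elementwise product with the kernel and sum: 0·1 + 0·1 + 8·-2 + 0·1 + 7·2.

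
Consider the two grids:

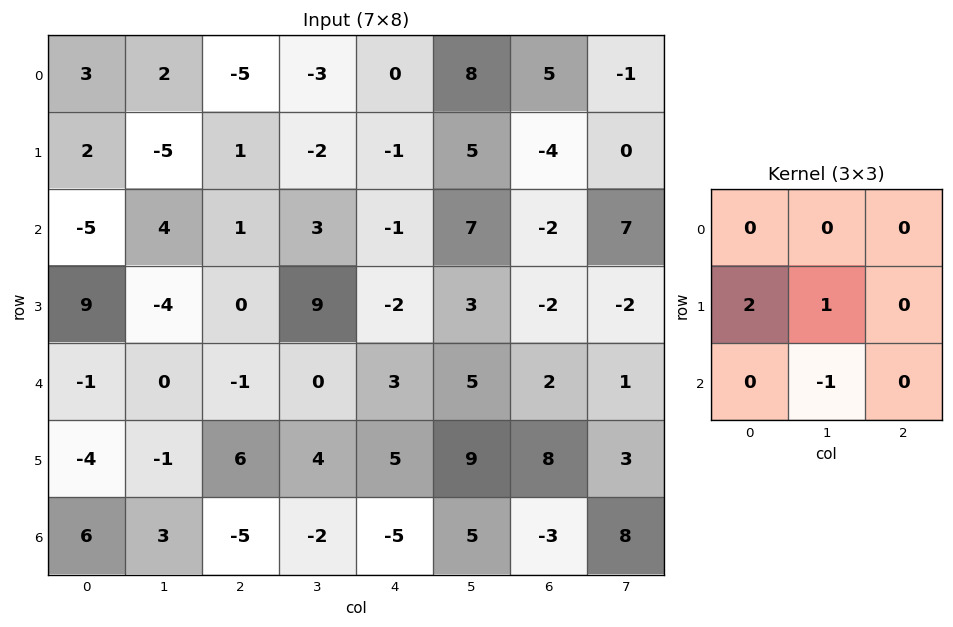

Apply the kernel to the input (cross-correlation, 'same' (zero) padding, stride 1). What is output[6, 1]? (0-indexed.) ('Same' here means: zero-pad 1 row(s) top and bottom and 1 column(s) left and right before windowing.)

The receptive field on the zero-padded input at this output position is [-4 -1 6 / 6 3 -5 / 0 0 0]. Elementwise product with the kernel and sum: 6·2 + 3·1 + 0·-1.

15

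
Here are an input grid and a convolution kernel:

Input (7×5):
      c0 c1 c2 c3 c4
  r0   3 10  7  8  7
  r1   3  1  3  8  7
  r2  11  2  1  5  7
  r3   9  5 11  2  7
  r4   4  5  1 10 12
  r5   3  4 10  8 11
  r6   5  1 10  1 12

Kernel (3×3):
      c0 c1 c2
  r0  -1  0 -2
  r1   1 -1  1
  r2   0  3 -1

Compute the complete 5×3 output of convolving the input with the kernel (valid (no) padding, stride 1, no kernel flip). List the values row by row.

-7 -22 -11
5 20 -15
16 -23 19
-29 27 -9
-4 6 -21

Output[0,0]: The receptive field on the input at this output position is [3 10 7 / 3 1 3 / 11 2 1]. Elementwise product with the kernel and sum: 3·-1 + 7·-2 + 3·1 + 1·-1 + 3·1 + 2·3 + 1·-1.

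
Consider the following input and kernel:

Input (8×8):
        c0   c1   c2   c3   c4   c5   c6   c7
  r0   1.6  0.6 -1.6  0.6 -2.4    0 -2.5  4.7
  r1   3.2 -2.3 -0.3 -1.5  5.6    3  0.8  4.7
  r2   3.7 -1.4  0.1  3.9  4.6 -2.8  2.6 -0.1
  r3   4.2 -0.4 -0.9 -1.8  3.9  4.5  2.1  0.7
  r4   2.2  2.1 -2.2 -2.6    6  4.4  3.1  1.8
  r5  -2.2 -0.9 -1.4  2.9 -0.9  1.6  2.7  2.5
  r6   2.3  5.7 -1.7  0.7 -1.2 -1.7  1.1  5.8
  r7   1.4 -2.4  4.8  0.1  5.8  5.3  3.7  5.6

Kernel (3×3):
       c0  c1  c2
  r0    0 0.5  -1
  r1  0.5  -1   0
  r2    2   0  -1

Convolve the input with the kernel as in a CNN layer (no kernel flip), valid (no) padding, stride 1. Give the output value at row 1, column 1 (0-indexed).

1.55

The receptive field on the input at this output position is [-2.3 -0.3 -1.5 / -1.4 0.1 3.9 / -0.4 -0.9 -1.8]. Elementwise product with the kernel and sum: -0.3·0.5 + -1.5·-1 + -1.4·0.5 + 0.1·-1 + -0.4·2 + -1.8·-1.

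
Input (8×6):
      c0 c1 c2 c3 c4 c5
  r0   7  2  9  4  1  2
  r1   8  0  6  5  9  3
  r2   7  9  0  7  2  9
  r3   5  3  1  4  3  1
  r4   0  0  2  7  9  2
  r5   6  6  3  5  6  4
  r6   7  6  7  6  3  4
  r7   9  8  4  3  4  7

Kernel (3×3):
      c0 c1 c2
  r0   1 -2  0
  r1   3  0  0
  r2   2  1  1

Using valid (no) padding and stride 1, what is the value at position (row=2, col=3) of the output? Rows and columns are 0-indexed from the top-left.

The receptive field on the input at this output position is [7 2 9 / 4 3 1 / 7 9 2]. Elementwise product with the kernel and sum: 7·1 + 2·-2 + 4·3 + 7·2 + 9·1 + 2·1.

40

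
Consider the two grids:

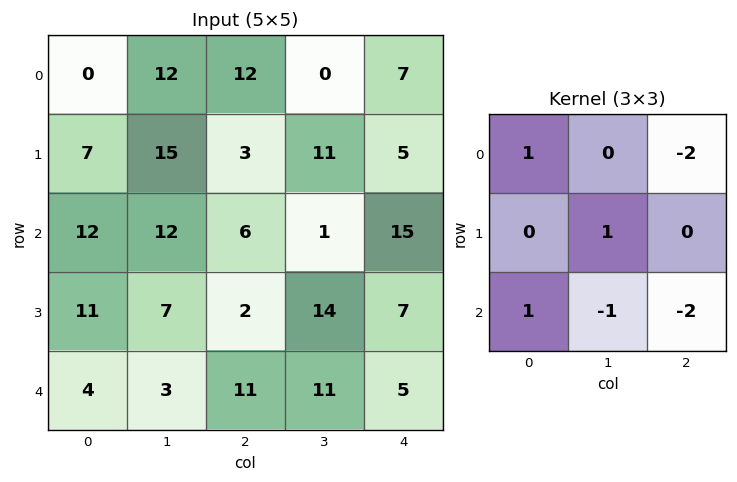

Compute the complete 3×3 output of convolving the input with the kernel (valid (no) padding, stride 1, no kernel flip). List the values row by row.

Output[0,0]: The receptive field on the input at this output position is [0 12 12 / 7 15 3 / 12 12 6]. Elementwise product with the kernel and sum: 0·1 + 12·-2 + 15·1 + 12·1 + 12·-1 + 6·-2.

-21 19 -16
13 -24 -32
-14 -18 -20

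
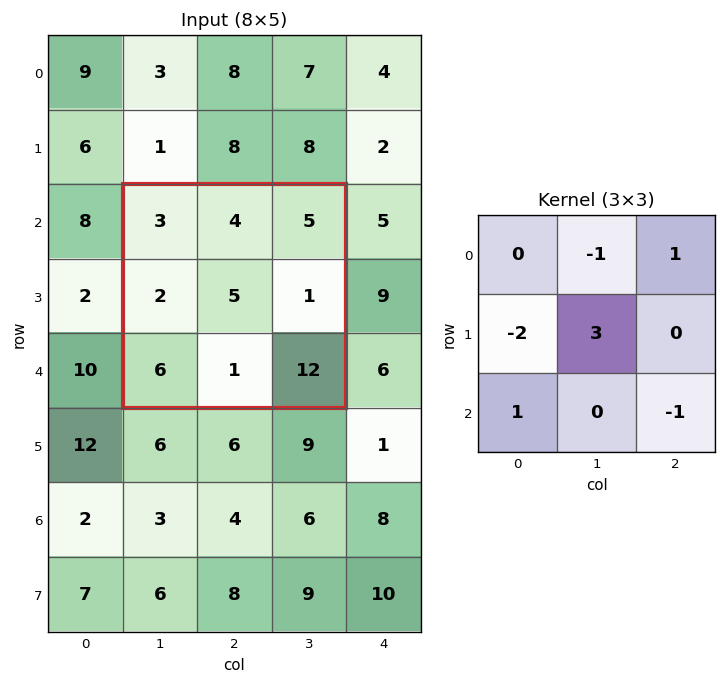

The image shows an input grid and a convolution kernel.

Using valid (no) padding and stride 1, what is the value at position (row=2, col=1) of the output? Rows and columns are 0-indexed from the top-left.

The receptive field on the input at this output position is [3 4 5 / 2 5 1 / 6 1 12]. Elementwise product with the kernel and sum: 4·-1 + 5·1 + 2·-2 + 5·3 + 6·1 + 12·-1.

6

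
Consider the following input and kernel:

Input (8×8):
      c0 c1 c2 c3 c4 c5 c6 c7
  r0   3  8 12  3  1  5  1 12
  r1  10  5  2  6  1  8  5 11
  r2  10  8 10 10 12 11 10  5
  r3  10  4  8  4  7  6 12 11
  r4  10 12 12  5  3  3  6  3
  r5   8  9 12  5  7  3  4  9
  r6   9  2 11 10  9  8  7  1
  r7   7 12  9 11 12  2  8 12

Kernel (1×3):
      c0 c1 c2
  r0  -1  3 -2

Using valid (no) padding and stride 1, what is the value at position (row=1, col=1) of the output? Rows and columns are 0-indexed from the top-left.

-11

The receptive field on the input at this output position is [5 2 6]. Elementwise product with the kernel and sum: 5·-1 + 2·3 + 6·-2.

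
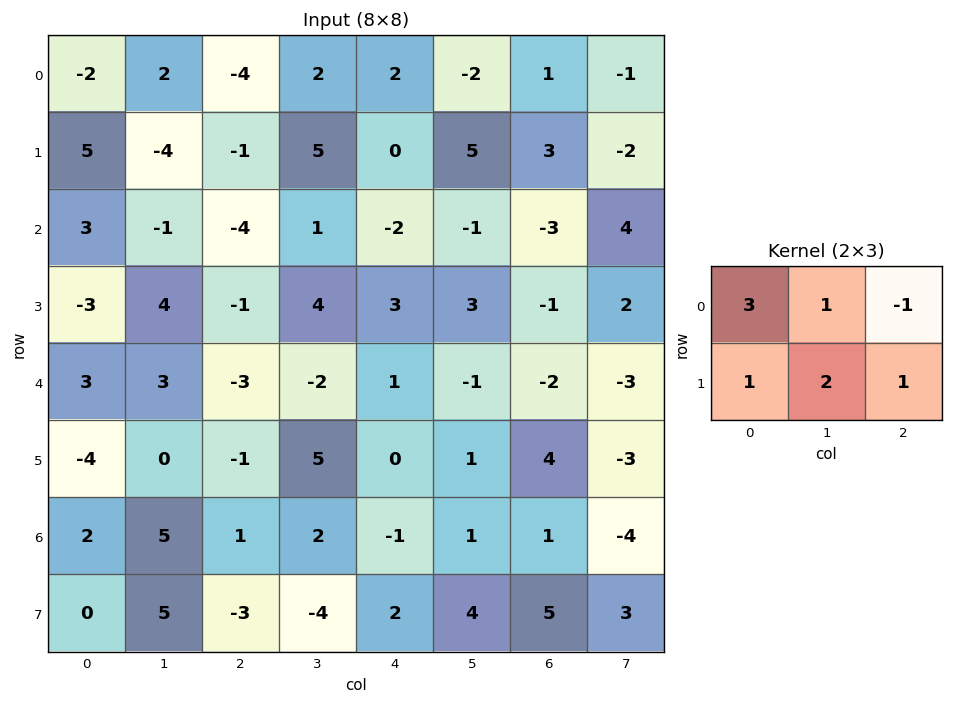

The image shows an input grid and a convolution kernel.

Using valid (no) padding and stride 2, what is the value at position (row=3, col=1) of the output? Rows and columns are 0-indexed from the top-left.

-3

The receptive field on the input at this output position is [1 2 -1 / -3 -4 2]. Elementwise product with the kernel and sum: 1·3 + 2·1 + -1·-1 + -3·1 + -4·2 + 2·1.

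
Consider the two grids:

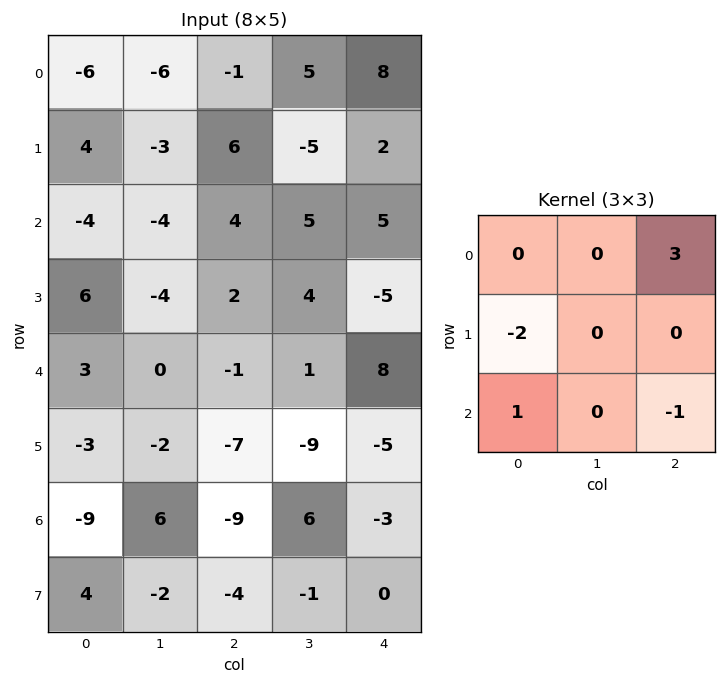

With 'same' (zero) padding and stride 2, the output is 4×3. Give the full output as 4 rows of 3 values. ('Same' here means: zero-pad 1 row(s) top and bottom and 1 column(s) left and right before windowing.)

Output[0,0]: The receptive field on the zero-padded input at this output position is [0 0 0 / 0 -6 -6 / 0 4 -3]. Elementwise product with the kernel and sum: 0·3 + 0·-2 + 0·1 + -3·-1.

3 14 -15
-5 -15 -6
-10 19 -11
-4 -40 -13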